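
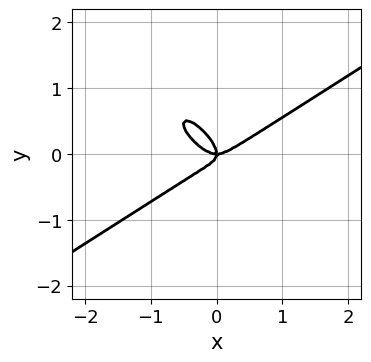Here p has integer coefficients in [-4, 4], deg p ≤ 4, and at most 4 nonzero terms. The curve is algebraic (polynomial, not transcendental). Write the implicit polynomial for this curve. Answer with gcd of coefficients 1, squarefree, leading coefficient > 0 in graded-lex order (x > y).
2*x^3 - 3*x*y^2 - 3*y^3 - x*y

Degree: the shape is more complex than any degree-2 curve, so deg p = 3.
Observable constraints: it meets the y-axis at y = 0 (among the integer gridlines); it crosses the x-axis at the gridline x = 0.
These observations pin down the coefficients.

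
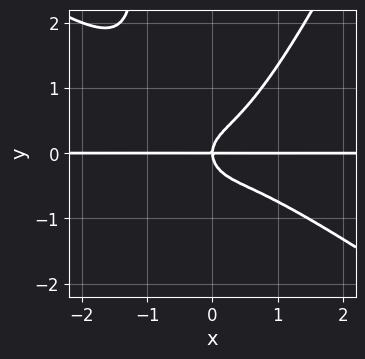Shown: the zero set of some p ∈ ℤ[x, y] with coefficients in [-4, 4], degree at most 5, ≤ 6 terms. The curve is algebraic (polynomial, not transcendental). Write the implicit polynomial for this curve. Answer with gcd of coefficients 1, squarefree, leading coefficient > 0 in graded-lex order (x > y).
1. Degree: the shape is more complex than any degree-3 curve, so deg p = 4.
2. Observable constraints: the visible x-axis segment lies entirely on the curve; one y-axis crossing is at y = 0.
3. Assembling these constraints gives the stated polynomial.

3*x^3*y + 3*x^2*y^2 - 2*x*y^3 - 3*y^3 + 2*x*y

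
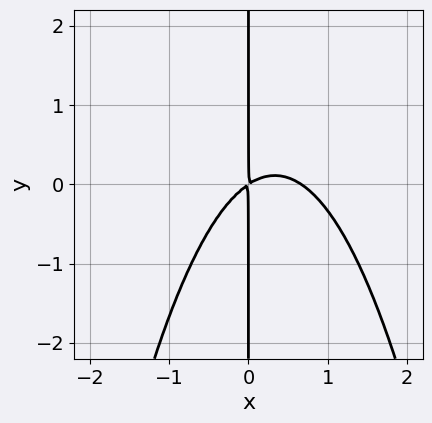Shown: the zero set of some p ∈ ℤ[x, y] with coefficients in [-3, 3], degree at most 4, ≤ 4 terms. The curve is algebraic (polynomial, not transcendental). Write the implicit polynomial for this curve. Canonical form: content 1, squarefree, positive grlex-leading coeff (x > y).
1. The degree is 3 — no degree-2 curve has this shape.
2. Observable constraints: the visible y-axis segment lies entirely on the curve.
3. Fitting integer coefficients to these (and the overall shape) gives p.

3*x^3 - 2*x^2 + 3*x*y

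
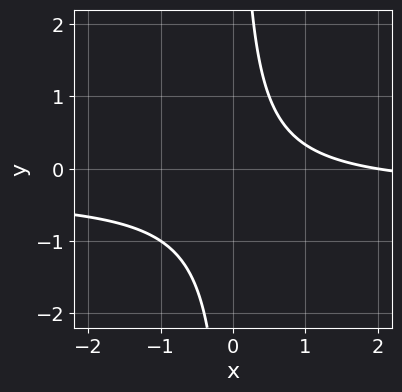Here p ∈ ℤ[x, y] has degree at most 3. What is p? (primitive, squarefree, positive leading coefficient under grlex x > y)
Degree: the shape is more complex than any degree-1 curve, so deg p = 2.
From the visible intercepts: it misses every integer gridline on the y-axis; it crosses the x-axis at the gridline x = 2.
These observations pin down the coefficients.

3*x*y + x - 2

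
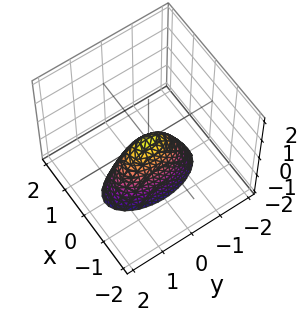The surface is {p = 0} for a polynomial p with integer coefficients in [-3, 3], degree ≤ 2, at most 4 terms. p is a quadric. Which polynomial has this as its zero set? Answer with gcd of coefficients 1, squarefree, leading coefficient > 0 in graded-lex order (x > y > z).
First, deg p = 2. A paraboloid; a quadric.
Next, symmetries: it's symmetric under x → −x, forcing even powers of x; the y ↦ −y reflection is a symmetry, so y appears only in even powers.
Next, reading off the gridlines: it meets the x-axis at x = 0 (among the integer gridlines); it crosses the y-axis at the gridline y = 0.
Finally, matching integer coefficients to the picture gives p.

3*x^2 + y^2 + z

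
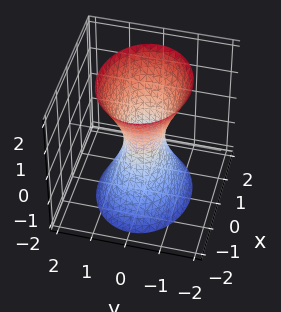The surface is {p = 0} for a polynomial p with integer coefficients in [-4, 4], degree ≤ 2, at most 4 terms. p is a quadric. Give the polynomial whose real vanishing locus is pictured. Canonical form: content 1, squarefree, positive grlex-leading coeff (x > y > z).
2*x^2 + 3*y^2 - z^2 - 1

(a) Degree: an hourglass — one-sheet hyperboloid; a quadric, so deg p = 2.
(b) Symmetries: mirror symmetry y ↦ −y ⇒ only even powers of y; mirror symmetry x ↦ −x ⇒ only even powers of x; the z ↦ −z reflection is a symmetry, so z appears only in even powers.
(c) From the axis intercepts and sections: no z-intercept at any integer in the box.
(d) Fitting integer coefficients to these (and the overall shape) gives p.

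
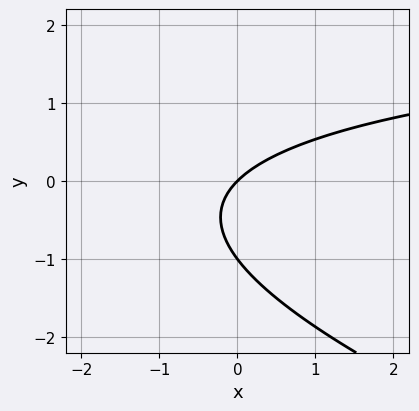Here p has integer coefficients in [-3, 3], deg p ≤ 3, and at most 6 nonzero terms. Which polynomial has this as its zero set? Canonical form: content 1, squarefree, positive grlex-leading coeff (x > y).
x*y + 3*y^2 - 3*x + 3*y

First, degree: no degree-1 curve has this shape, so deg p = 2.
Next, observable constraints: among the integer gridlines, it crosses the y-axis at y ∈ {-1, 0}; it crosses the x-axis at the gridline x = 0.
Finally, matching integer coefficients to the picture gives p.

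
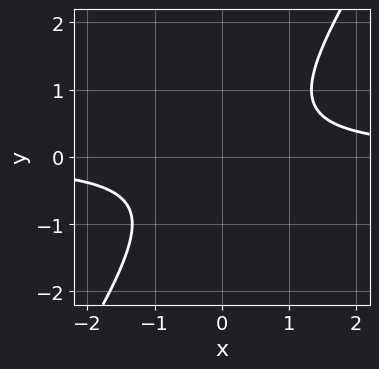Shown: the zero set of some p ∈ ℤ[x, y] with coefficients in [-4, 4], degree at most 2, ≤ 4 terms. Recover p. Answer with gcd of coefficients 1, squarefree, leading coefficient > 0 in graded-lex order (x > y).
1. deg p = 2. No degree-1 curve has this shape.
2. Checking where it meets the axes: the curve avoids every integer y-axis point in the box; no x-intercept at any integer in the box.
3. Together with the visible shape, these determine p as stated.

3*x*y - 2*y^2 - 2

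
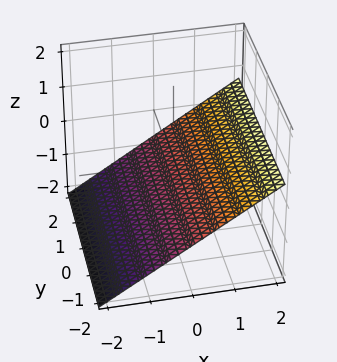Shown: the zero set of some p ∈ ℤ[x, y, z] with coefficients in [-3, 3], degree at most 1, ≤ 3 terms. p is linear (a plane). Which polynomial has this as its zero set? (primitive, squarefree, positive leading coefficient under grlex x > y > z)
1. deg p = 1.
2. From the axis intercepts and sections: it meets the x-axis at x = 1 (among the integer gridlines); no y-intercept at any integer in the box.
3. Assembling these constraints gives the stated polynomial.

2*x - 3*z - 2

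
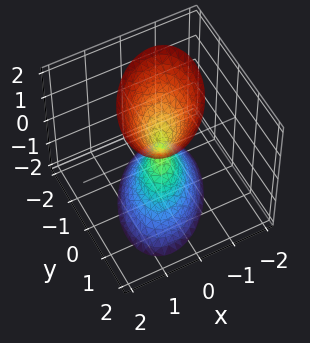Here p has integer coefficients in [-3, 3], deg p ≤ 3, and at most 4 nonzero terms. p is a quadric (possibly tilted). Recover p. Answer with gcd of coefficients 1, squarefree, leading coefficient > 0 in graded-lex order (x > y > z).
3*x^2 - 2*x*y + 2*y^2 - z^2

First, I count 2 distinct pieces. Treating them together as one polynomial.
Next, deg p = 2. A generic line meets the surface in up to 2 points.
Then, from the visible intercepts: it crosses the z-axis at the gridline z = 0; it meets the y-axis at y = 0 (among the integer gridlines); it crosses the x-axis at the gridline x = 0.
Finally, solving for integer coefficients yields p as stated.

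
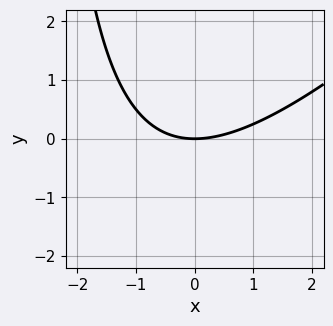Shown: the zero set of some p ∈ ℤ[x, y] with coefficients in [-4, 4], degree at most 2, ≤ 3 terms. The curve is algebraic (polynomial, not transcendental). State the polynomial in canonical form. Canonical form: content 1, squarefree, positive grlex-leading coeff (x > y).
x^2 - x*y - 3*y

1. Degree: no degree-1 curve has this shape, so deg p = 2.
2. Observable constraints: one x-axis crossing is at x = 0; one y-axis crossing is at y = 0.
3. Assembling these constraints gives the stated polynomial.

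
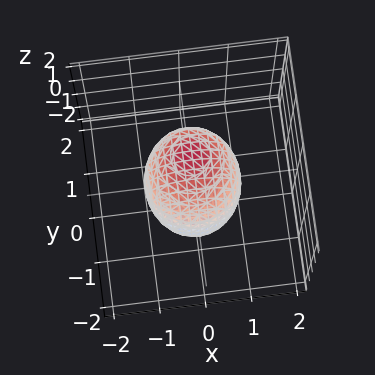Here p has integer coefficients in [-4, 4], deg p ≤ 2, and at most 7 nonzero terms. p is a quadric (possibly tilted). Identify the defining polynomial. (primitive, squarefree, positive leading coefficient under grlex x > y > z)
deg p = 2. No degree-1 surface has this shape.
Observable constraints: the y-axis gridline crossings are at y ∈ {-1, 1}; among the integer gridlines, it crosses the x-axis at x ∈ {-1, 1}; among the integer gridlines, it crosses the z-axis at z ∈ {-1, 1}.
Matching integer coefficients to the picture gives p.

3*x^2 + 3*y^2 - 2*y*z + 3*z^2 - 3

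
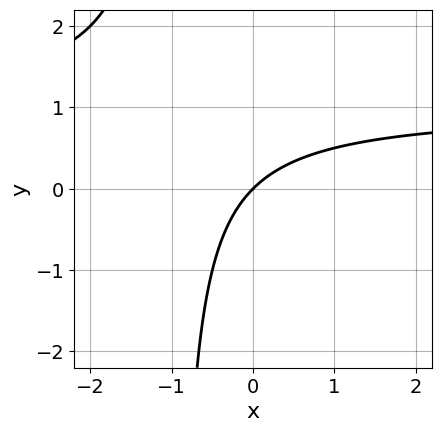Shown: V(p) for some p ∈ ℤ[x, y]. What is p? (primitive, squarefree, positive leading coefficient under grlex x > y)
x*y - x + y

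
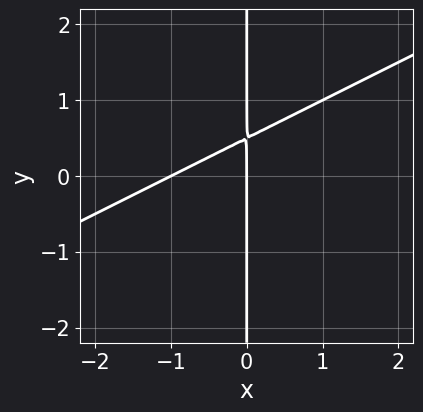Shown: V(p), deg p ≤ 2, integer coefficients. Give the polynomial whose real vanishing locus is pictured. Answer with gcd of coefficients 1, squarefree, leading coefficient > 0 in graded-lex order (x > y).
1. Degree: no degree-1 curve has this shape, so deg p = 2.
2. From the visible intercepts: the visible y-axis segment lies entirely on the curve; among the integer gridlines, it crosses the x-axis at x ∈ {-1, 0}.
3. Putting this together gives p.

x^2 - 2*x*y + x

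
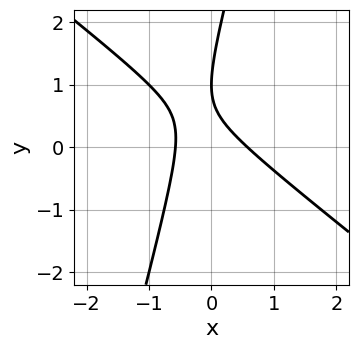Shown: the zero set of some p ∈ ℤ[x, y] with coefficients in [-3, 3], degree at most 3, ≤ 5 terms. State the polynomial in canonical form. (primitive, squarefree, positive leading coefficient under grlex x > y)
3*x^2 + 3*x*y - y^2 + 2*y - 1

The degree is 2 — the shape is more complex than any degree-1 curve.
From the visible intercepts: it crosses the y-axis at the gridline y = 1.
Fitting integer coefficients to these (and the overall shape) gives p.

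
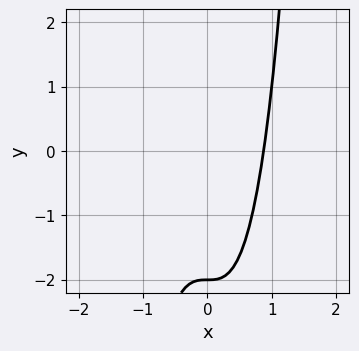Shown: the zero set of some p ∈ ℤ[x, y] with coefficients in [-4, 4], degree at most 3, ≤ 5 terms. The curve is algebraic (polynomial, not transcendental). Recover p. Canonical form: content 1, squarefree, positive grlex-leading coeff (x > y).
3*x^3 - y - 2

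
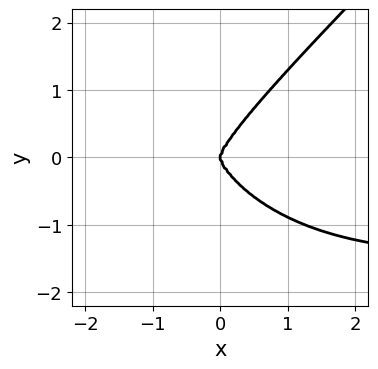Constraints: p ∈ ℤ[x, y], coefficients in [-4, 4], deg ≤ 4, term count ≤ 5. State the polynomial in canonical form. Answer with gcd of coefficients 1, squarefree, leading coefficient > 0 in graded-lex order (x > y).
1. Degree: the shape is more complex than any degree-3 curve, so deg p = 4.
2. Checking where it meets the axes: it crosses the x-axis at the gridline x = 0; one y-axis crossing is at y = 0.
3. The integer polynomial consistent with all of this is the stated p.

2*x^3*y - 2*y^4 + 3*x^3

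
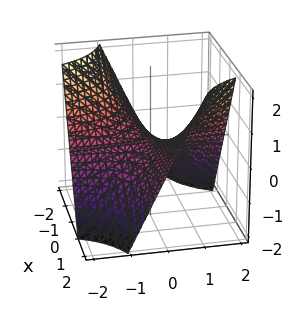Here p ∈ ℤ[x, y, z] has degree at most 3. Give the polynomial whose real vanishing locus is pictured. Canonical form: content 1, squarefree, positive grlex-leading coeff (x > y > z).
First, the degree is 2 — a saddle surface; a quadric.
Then, from the axis intercepts and sections: the visible x-axis segment lies entirely on the surface; it meets the z-axis at z = 0 (among the integer gridlines); the visible y-axis segment lies entirely on the surface.
Finally, solving for integer coefficients yields p as stated.

x*y - z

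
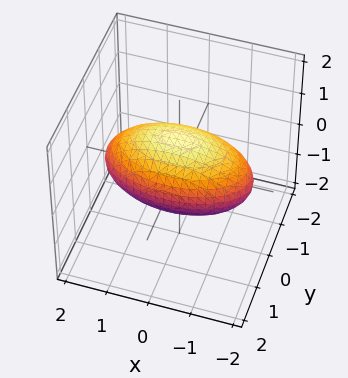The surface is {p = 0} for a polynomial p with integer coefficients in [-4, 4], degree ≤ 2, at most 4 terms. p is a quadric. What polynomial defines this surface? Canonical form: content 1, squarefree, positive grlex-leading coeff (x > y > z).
x^2 + 3*y^2 + 3*z^2 - 3

First, degree: a closed, bounded, convex surface; a quadric, so deg p = 2.
Then, symmetries: the z ↦ −z reflection is a symmetry, so z appears only in even powers; mirror symmetry y ↦ −y ⇒ only even powers of y; the x ↦ −x reflection is a symmetry, so x appears only in even powers.
Next, reading off the gridlines: among the integer gridlines, it crosses the y-axis at y ∈ {-1, 1}; the z-axis gridline crossings are at z ∈ {-1, 1}.
Finally, putting this together gives p.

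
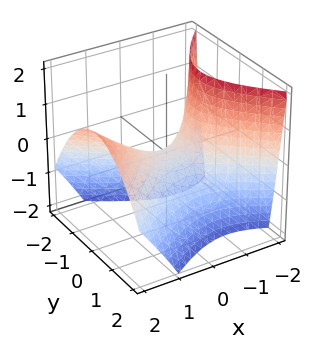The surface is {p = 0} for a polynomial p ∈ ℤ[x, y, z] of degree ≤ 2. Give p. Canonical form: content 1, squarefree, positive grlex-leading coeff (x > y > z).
2*x^2 - 2*x*z - 3*y^2 - 3*z

First, degree: a generic line meets the surface in up to 2 points, so deg p = 2.
Next, against the integer gridlines: it crosses the x-axis at the gridline x = 0; it crosses the z-axis at the gridline z = 0; it crosses the y-axis at the gridline y = 0.
Finally, solving for integer coefficients yields p as stated.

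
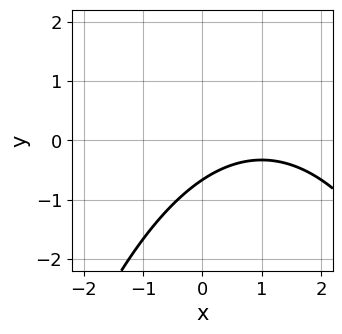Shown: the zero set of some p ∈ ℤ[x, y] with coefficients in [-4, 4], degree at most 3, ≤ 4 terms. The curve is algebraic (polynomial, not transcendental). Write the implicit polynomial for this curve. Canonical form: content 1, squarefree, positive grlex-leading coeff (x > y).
x^2 - 2*x + 3*y + 2

First, the degree is 2 — the shape is more complex than any degree-1 curve.
Then, observable constraints: no x-intercept at any integer in the box.
Finally, together with the visible shape, these determine p as stated.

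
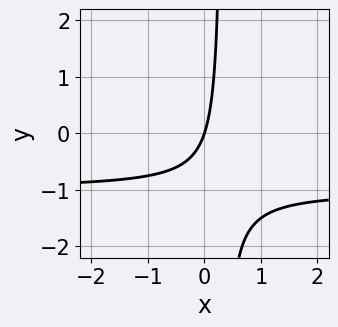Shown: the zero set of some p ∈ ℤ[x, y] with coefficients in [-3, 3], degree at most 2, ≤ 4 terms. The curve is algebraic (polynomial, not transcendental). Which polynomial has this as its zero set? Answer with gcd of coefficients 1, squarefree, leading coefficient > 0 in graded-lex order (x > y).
First, degree: no degree-1 curve has this shape, so deg p = 2.
Then, from the visible intercepts: it crosses the y-axis at the gridline y = 0; one x-axis crossing is at x = 0.
Finally, putting this together gives p.

3*x*y + 3*x - y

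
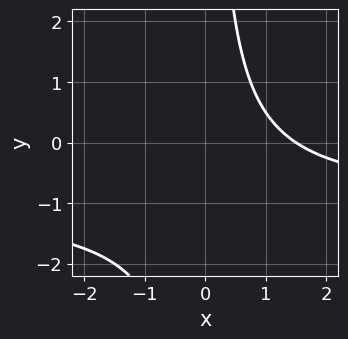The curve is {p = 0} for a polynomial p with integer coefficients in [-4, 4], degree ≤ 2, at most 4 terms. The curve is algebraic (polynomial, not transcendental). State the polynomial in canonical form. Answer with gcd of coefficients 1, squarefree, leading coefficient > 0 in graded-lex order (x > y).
1. The degree is 2 — no degree-1 curve has this shape.
2. Against the integer gridlines: the curve avoids every integer y-axis point in the box.
3. Matching integer coefficients to the picture gives p.

2*x*y + 2*x - 3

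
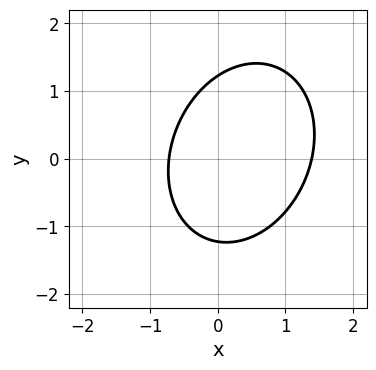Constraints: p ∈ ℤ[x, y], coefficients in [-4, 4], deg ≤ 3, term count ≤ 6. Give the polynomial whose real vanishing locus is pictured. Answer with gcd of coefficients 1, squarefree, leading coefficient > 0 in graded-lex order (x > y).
3*x^2 - x*y + 2*y^2 - 2*x - 3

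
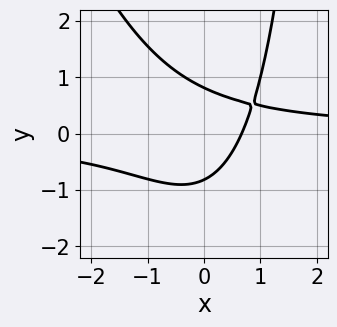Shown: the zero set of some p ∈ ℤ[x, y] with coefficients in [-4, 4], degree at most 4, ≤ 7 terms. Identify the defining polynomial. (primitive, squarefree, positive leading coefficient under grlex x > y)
3*x^2*y + x*y^2 - 3*y^2 - 3*x + 2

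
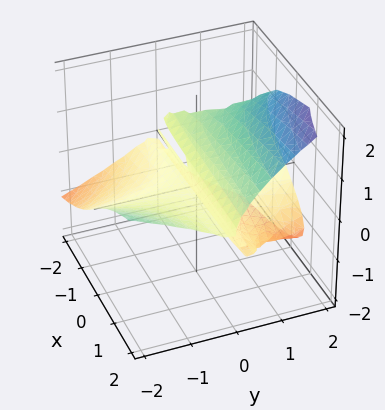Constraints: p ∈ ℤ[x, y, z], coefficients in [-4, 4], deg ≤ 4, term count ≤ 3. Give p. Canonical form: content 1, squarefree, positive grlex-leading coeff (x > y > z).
x*y^2 - 2*z^3 + 3*y*z

Degree: no degree-2 surface has this shape, so deg p = 3.
Against the integer gridlines: the visible y-axis segment lies entirely on the surface; it meets the z-axis at z = 0 (among the integer gridlines).
Putting this together gives p.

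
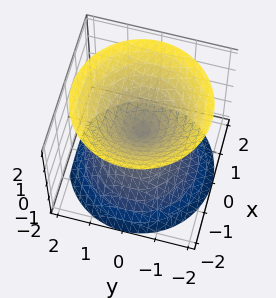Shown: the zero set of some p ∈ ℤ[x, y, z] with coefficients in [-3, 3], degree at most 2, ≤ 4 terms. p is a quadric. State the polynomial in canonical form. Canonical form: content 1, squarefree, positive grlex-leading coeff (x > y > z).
First, I count 2 distinct pieces. Treating them together as one polynomial.
Then, the degree is 2 — two nappes meeting at a single point; a quadric.
Then, symmetries: rotational symmetry about the z-axis ⇒ p depends on x, y only through x² + y²; mirror symmetry z ↦ −z ⇒ only even powers of z.
Next, checking where it meets the axes: one y-axis crossing is at y = 0; a circular section at z = 1 has radius exactly 1.
Finally, putting this together gives p.

x^2 + y^2 - z^2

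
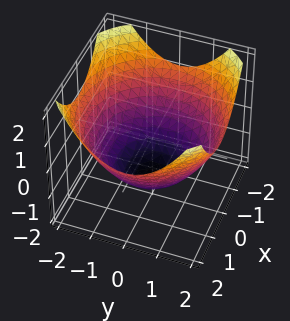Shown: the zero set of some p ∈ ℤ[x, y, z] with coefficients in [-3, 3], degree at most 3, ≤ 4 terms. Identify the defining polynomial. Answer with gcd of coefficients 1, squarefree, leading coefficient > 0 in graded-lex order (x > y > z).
x^2 + y^2 - 2*z - 3

(a) Degree: no degree-1 surface has this shape, so deg p = 2.
(b) Symmetry: the z-axis is an axis of rotation, so x and y enter only as x² + y².
(c) Checking where it meets the axes: a circular section at z = -1 has radius exactly 1.
(d) The integer polynomial consistent with all of this is the stated p.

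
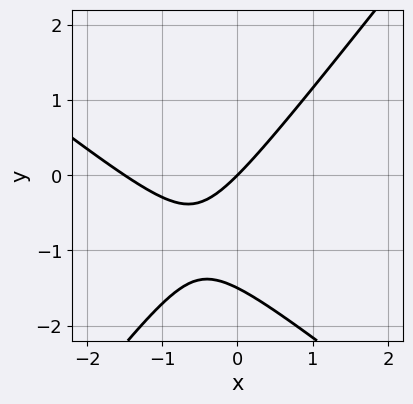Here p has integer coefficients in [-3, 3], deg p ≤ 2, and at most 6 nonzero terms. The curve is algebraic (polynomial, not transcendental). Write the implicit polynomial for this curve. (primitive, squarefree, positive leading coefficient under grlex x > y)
2*x^2 + x*y - 2*y^2 + 3*x - 3*y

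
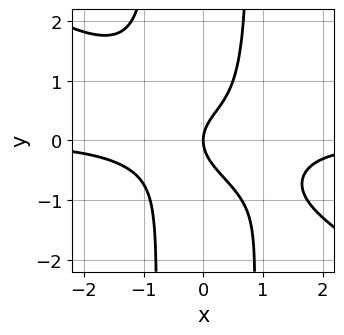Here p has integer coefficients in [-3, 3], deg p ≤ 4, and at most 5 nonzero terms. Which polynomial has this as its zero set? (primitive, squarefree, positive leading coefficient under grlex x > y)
First, deg p = 4. A generic line meets the curve in up to 4 points.
Then, observable constraints: it crosses the x-axis at the gridline x = 0; one y-axis crossing is at y = 0.
Finally, assembling these constraints gives the stated polynomial.

2*x^3*y + 3*x^2*y^2 - 2*y^2 + 2*x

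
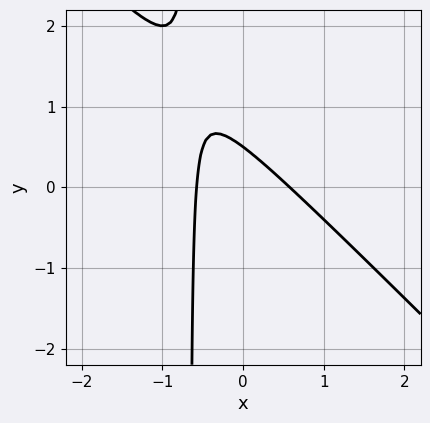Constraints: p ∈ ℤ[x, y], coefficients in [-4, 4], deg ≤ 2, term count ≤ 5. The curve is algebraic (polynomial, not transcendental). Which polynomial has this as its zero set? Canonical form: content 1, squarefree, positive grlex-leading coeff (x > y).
3*x^2 + 3*x*y + 2*y - 1

First, degree: no degree-1 curve has this shape, so deg p = 2.
Finally, putting this together gives p.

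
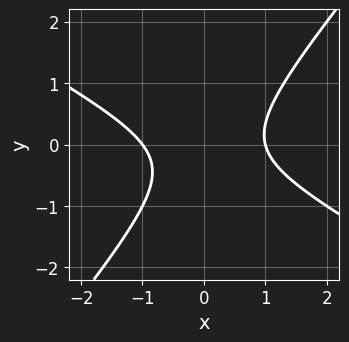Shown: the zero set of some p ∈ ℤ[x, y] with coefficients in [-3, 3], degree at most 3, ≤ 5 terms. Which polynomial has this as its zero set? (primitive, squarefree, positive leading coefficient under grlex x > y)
(a) deg p = 2. No degree-1 curve has this shape.
(b) Reading off the gridlines: no y-intercept at any integer in the box; the x-axis gridline crossings are at x ∈ {-1, 1}.
(c) Solving for integer coefficients yields p as stated.

2*x^2 + 2*x*y - 3*y^2 - y - 2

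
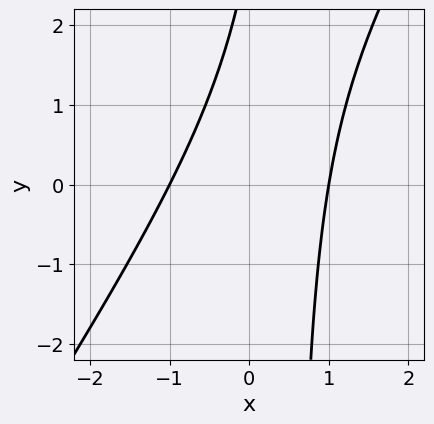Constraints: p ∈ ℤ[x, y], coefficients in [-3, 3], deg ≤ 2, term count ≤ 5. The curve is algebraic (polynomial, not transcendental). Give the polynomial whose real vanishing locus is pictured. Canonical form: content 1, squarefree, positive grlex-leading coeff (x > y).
3*x^2 - 2*x*y + y - 3

First, degree: the shape is more complex than any degree-1 curve, so deg p = 2.
Then, checking where it meets the axes: no y-intercept at any integer in the box; the x-axis gridline crossings are at x ∈ {-1, 1}.
Finally, assembling these constraints gives the stated polynomial.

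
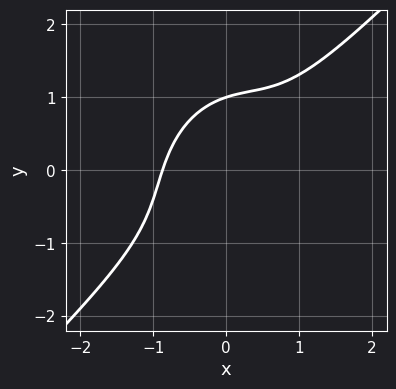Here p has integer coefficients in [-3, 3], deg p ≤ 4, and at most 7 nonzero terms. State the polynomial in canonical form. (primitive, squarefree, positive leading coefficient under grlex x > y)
deg p = 3. A generic line meets the curve in up to 3 points.
From the axis intercepts and sections: one y-axis crossing is at y = 1.
Solving for integer coefficients yields p as stated.

3*x^3 - 3*x^2*y + 2*x*y^2 - 2*y^3 + 2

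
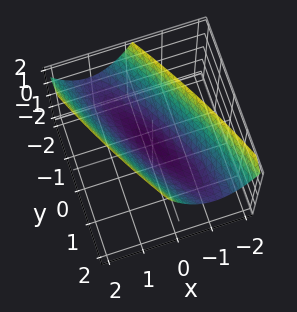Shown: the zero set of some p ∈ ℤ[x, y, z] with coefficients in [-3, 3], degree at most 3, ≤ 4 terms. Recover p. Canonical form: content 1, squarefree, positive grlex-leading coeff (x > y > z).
First, degree: the shape is more complex than any degree-1 surface, so deg p = 2.
Next, from the axis intercepts and sections: it crosses the z-axis at the gridline z = 0; one x-axis crossing is at x = 0; it crosses the y-axis at the gridline y = 0.
Finally, these observations pin down the coefficients.

3*x^2 + 3*x*y + y^2 - 3*z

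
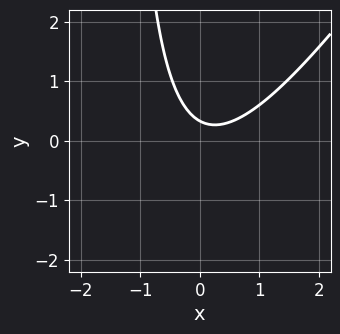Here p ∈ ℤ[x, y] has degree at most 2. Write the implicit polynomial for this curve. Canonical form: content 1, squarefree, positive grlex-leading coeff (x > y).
First, deg p = 2. No degree-1 curve has this shape.
Then, checking where it meets the axes: no x-intercept at any integer in the box.
Finally, the integer polynomial consistent with all of this is the stated p.

3*x^2 - 2*x*y - x - 3*y + 1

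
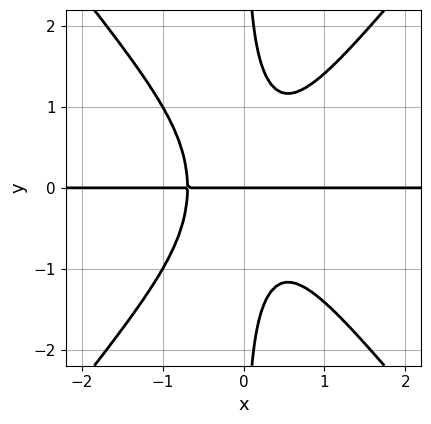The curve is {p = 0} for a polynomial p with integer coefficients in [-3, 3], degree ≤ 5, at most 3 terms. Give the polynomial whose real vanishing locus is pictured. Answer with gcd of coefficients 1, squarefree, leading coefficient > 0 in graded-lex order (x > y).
(a) Degree: no degree-3 curve has this shape, so deg p = 4.
(b) Checking where it meets the axes: every point of the x-axis in the box is on the curve; it meets the y-axis at y = 0 (among the integer gridlines).
(c) Together with the visible shape, these determine p as stated.

3*x^3*y - 2*x*y^3 + y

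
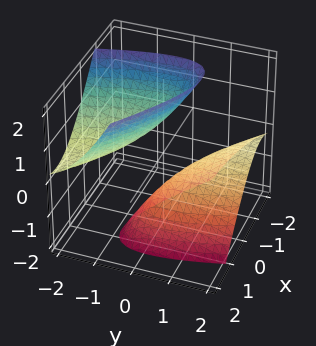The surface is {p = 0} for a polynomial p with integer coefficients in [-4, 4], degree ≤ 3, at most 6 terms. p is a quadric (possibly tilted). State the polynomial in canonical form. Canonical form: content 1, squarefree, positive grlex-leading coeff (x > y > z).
First, there are 2 components. They look like related sheets of one shape, so recover p as a whole.
Then, degree: no degree-1 surface has this shape, so deg p = 2.
Then, from the visible intercepts: no x-intercept at any integer in the box; it misses every integer gridline on the y-axis; among the integer gridlines, it crosses the z-axis at z ∈ {-1, 1}.
Finally, these observations pin down the coefficients.

2*x^2 + 3*x*y + y^2 + 2*y*z - z^2 + 1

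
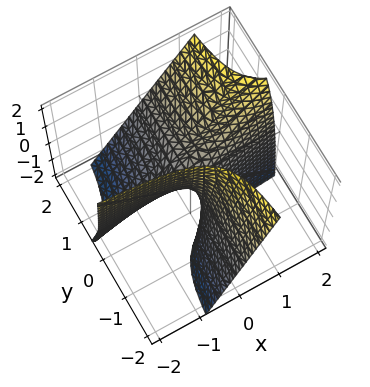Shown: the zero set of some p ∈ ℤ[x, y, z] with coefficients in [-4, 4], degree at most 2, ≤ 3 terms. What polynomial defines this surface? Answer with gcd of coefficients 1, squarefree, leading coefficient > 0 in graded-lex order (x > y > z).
4*x*y - 2*y*z - z

1. deg p = 2.
2. From the axis intercepts and sections: every point of the y-axis in the box is on the surface; every point of the x-axis in the box is on the surface; one z-axis crossing is at z = 0.
3. These observations pin down the coefficients.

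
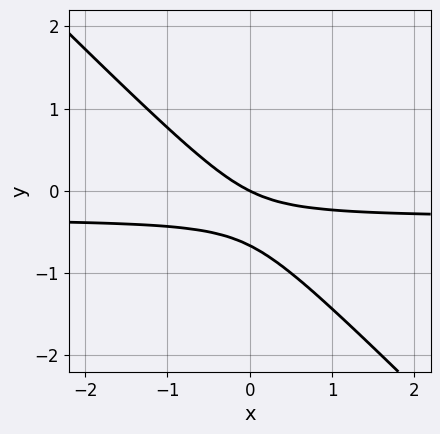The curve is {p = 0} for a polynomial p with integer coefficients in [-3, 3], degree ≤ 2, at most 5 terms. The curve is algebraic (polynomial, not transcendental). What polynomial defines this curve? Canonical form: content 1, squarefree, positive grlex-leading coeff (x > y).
1. Degree: a generic line meets the curve in up to 2 points, so deg p = 2.
2. Checking where it meets the axes: one y-axis crossing is at y = 0; it crosses the x-axis at the gridline x = 0.
3. These observations pin down the coefficients.

3*x*y + 3*y^2 + x + 2*y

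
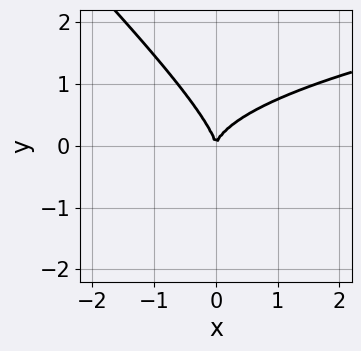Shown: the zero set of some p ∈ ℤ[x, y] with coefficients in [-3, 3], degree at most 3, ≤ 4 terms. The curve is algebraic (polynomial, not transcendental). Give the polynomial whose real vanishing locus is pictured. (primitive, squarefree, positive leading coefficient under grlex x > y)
(a) Degree: no degree-2 curve has this shape, so deg p = 3.
(b) Checking where it meets the axes: it crosses the y-axis at the gridline y = 0; it crosses the x-axis at the gridline x = 0.
(c) Together with the visible shape, these determine p as stated.

x*y^2 + y^3 - x^2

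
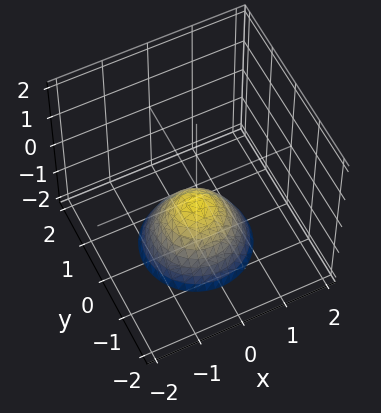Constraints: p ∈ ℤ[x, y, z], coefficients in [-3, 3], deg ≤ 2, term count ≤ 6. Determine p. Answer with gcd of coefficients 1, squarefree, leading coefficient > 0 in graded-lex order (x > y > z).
deg p = 2.
Symmetries: every cross-section ⟂ z is a circle, so x, y appear only via x² + y².
Against the integer gridlines: it misses every integer gridline on the y-axis; a circular section at z = -1 has radius between 0 and 1; the surface avoids every integer x-axis point in the box.
These observations pin down the coefficients.

3*x^2 + 3*y^2 + 3*z + 2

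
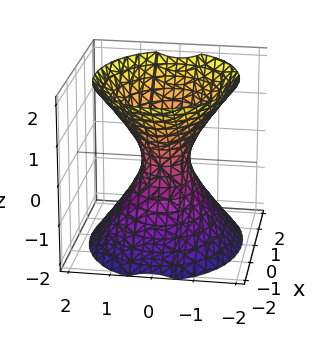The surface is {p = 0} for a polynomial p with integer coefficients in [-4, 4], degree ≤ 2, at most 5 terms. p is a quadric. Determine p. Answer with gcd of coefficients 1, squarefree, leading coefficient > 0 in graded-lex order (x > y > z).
2*x^2 + 3*y^2 - 2*z^2 - 1

(a) Degree: an hourglass — one-sheet hyperboloid; a quadric, so deg p = 2.
(b) Symmetries: mirror symmetry x ↦ −x ⇒ only even powers of x; it's symmetric under z → −z, forcing even powers of z; the y ↦ −y reflection is a symmetry, so y appears only in even powers.
(c) Checking where it meets the axes: no z-intercept at any integer in the box.
(d) Assembling these constraints gives the stated polynomial.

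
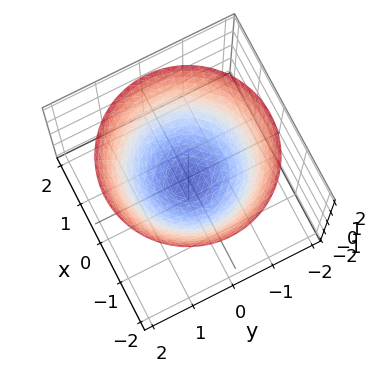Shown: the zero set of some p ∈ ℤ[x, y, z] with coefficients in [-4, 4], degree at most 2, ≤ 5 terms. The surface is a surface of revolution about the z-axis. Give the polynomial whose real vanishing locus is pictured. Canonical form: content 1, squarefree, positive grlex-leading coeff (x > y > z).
deg p = 2. The shape is more complex than any degree-1 surface.
By symmetry, the surface is invariant under rotation about z: p = q(x² + y², z).
Checking where it meets the axes: a circular section at z = 0 has radius between 0 and 1.
The integer polynomial consistent with all of this is the stated p.

2*x^2 + 2*y^2 - 3*z - 1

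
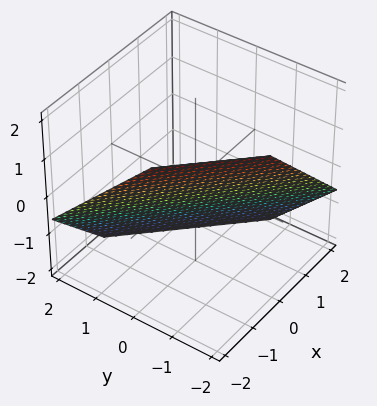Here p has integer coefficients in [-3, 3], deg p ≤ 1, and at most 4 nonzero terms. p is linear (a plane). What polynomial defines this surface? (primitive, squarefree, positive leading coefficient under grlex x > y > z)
3*x + 3*y + 3*z + 2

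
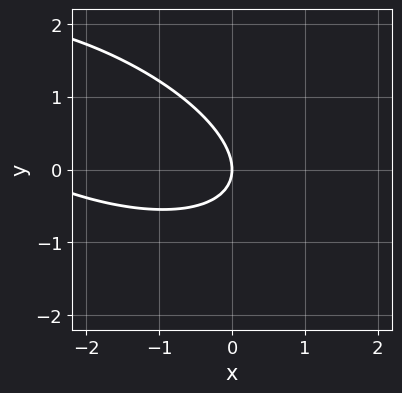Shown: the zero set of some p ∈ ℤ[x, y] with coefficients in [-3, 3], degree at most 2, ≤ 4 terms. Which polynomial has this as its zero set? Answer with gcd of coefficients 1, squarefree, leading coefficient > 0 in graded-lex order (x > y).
1. Degree: the shape is more complex than any degree-1 curve, so deg p = 2.
2. From the axis intercepts and sections: one x-axis crossing is at x = 0; it crosses the y-axis at the gridline y = 0.
3. Matching integer coefficients to the picture gives p.

x^2 + 2*x*y + 3*y^2 + 3*x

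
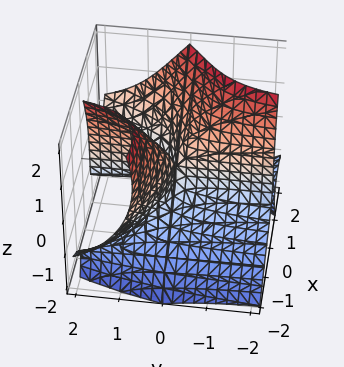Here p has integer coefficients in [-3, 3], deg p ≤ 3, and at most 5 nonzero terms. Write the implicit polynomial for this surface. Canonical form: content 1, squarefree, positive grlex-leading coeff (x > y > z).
(a) The picture has 2 separate pieces.
(b) Degree: no degree-2 surface has this shape, so deg p = 3.
(c) From the visible intercepts: it meets the z-axis at z = 0 (among the integer gridlines); it meets the x-axis at x = 0 (among the integer gridlines).
(d) The integer polynomial consistent with all of this is the stated p.

x^3 + x^2*y - 3*x*y*z - z^3 - 3*x*y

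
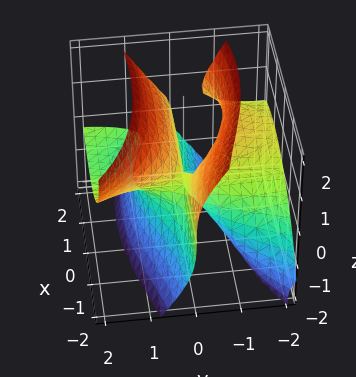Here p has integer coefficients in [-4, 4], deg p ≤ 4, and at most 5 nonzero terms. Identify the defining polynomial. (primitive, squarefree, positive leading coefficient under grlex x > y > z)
1. The degree is 3 — a generic line meets the surface in up to 3 points.
2. Checking where it meets the axes: it crosses the z-axis at the gridline z = 0; it meets the y-axis at y = 0 (among the integer gridlines); every point of the x-axis in the box is on the surface.
3. Together with the visible shape, these determine p as stated.

x^2*y - 3*y^2*z + z^3 - 2*x*y - y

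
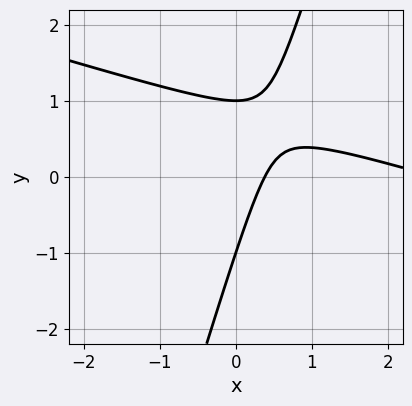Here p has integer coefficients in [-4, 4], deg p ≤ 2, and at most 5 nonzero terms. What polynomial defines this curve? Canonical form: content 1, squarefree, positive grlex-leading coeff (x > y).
x^2 + 3*x*y - y^2 - 3*x + 1

(a) The degree is 2 — the shape is more complex than any degree-1 curve.
(b) From the visible intercepts: among the integer gridlines, it crosses the y-axis at y ∈ {-1, 1}.
(c) Putting this together gives p.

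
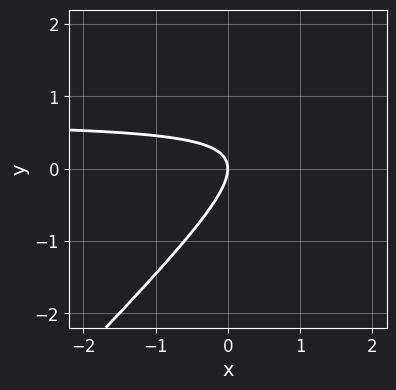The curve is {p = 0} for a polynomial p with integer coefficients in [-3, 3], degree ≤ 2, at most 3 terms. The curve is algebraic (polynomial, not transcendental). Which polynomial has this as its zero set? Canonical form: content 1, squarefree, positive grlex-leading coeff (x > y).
The degree is 2 — a generic line meets the curve in up to 2 points.
Checking where it meets the axes: it crosses the y-axis at the gridline y = 0; it crosses the x-axis at the gridline x = 0.
Putting this together gives p.

3*x*y - 3*y^2 - 2*x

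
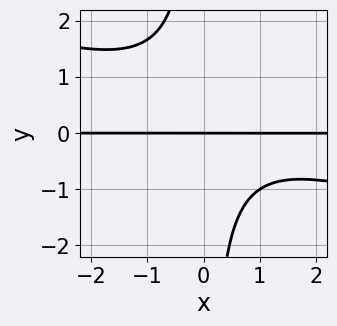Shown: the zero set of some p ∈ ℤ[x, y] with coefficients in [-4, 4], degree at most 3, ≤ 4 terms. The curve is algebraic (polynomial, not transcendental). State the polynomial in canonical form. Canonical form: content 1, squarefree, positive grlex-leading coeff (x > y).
x^2*y + 3*x*y^2 - x*y + 3*y

1. The degree is 3 — no degree-2 curve has this shape.
2. Observable constraints: every point of the x-axis in the box is on the curve; it meets the y-axis at y = 0 (among the integer gridlines).
3. The integer polynomial consistent with all of this is the stated p.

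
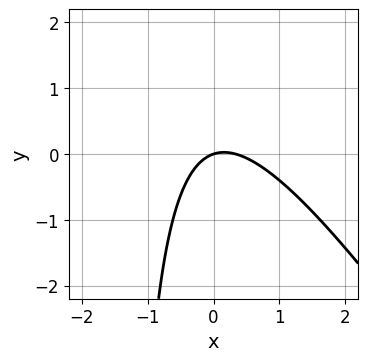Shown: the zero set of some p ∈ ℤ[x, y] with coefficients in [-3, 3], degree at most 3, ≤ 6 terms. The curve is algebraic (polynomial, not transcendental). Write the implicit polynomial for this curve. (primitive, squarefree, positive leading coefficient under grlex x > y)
3*x^2 + 2*x*y - x + 3*y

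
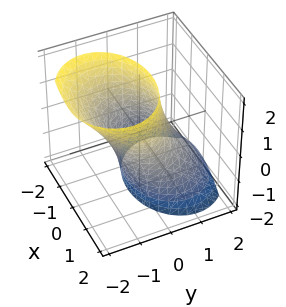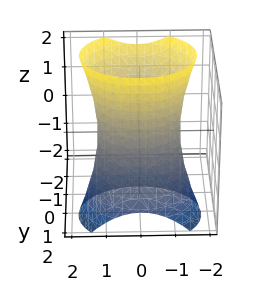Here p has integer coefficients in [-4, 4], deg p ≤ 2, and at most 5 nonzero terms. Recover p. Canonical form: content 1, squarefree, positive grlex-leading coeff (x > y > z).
Degree: the shape is more complex than any degree-1 surface, so deg p = 2.
From the visible intercepts: no z-intercept at any integer in the box; the y-axis gridline crossings are at y ∈ {-1, 1}.
The integer polynomial consistent with all of this is the stated p.

2*x^2 + 3*y^2 + 3*y*z - 3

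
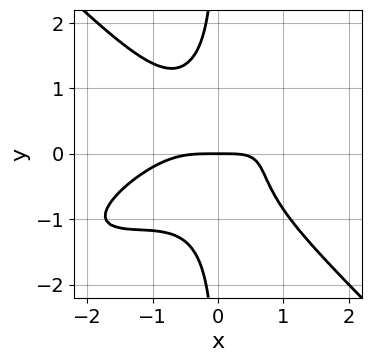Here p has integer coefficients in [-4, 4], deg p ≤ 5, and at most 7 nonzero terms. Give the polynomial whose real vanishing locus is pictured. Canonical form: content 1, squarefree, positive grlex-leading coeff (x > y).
1. deg p = 4. No degree-3 curve has this shape.
2. Observable constraints: it crosses the x-axis at the gridline x = 0; it meets the y-axis at y = 0 (among the integer gridlines).
3. Fitting integer coefficients to these (and the overall shape) gives p.

x^4 - 2*x^3*y + 3*x*y^3 - x*y + 2*y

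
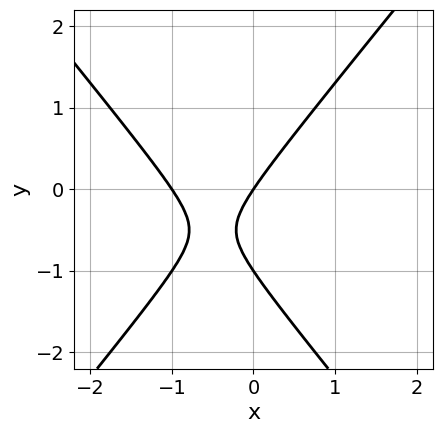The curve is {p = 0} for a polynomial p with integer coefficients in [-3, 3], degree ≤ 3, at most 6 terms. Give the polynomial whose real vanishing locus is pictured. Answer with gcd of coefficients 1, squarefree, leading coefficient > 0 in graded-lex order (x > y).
First, deg p = 2. No degree-1 curve has this shape.
Next, against the integer gridlines: among the integer gridlines, it crosses the x-axis at x ∈ {-1, 0}; the y-axis gridline crossings are at y ∈ {-1, 0}.
Finally, matching integer coefficients to the picture gives p.

3*x^2 - 2*y^2 + 3*x - 2*y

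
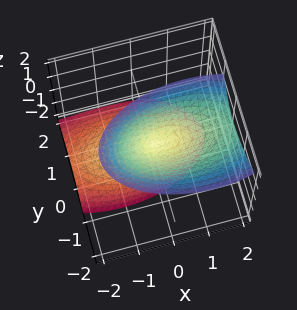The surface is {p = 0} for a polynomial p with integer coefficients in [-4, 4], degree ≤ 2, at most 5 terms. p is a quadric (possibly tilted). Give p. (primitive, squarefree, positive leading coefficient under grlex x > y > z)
I count 2 distinct pieces. Treating them together as one polynomial.
deg p = 2. The shape is more complex than any degree-1 surface.
From the axis intercepts and sections: it meets the x-axis at x = 0 (among the integer gridlines); it meets the z-axis at z = 0 (among the integer gridlines).
Fitting integer coefficients to these (and the overall shape) gives p.

x^2 - x*z + 3*y^2 + 2*y*z - z^2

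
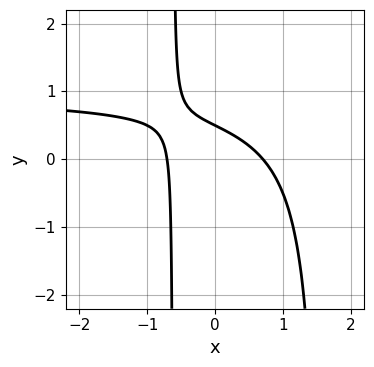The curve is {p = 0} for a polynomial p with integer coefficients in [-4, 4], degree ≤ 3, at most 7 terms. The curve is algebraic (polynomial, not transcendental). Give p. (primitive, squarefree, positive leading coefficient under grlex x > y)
Degree: no degree-2 curve has this shape, so deg p = 3.
Solving for integer coefficients yields p as stated.

2*x^2*y - 2*x^2 - 2*x*y - 2*y + 1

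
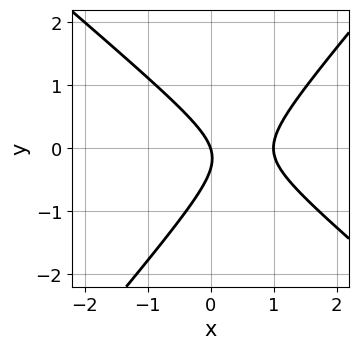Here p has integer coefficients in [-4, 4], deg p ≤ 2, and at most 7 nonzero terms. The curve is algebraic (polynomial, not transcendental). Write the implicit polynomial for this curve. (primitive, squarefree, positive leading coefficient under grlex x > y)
First, the degree is 2 — a generic line meets the curve in up to 2 points.
Next, from the axis intercepts and sections: one y-axis crossing is at y = 0; the x-axis gridline crossings are at x ∈ {0, 1}.
Finally, matching integer coefficients to the picture gives p.

3*x^2 + x*y - 3*y^2 - 3*x - y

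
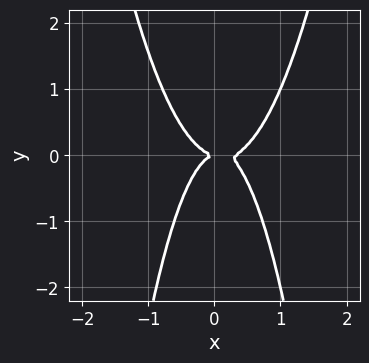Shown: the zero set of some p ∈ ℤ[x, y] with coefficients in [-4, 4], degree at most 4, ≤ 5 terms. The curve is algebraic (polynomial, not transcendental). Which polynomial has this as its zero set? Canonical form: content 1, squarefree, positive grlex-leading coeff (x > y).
3*x^4 - x^3 - x^2*y - y^2

First, the degree is 4 — the shape is more complex than any degree-3 curve.
Then, from the visible intercepts: it crosses the x-axis at the gridline x = 0; it crosses the y-axis at the gridline y = 0.
Finally, solving for integer coefficients yields p as stated.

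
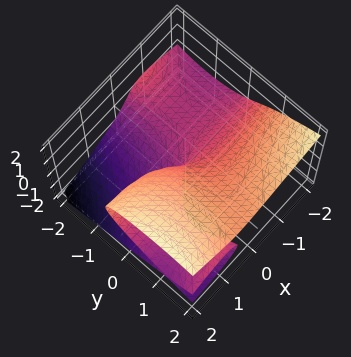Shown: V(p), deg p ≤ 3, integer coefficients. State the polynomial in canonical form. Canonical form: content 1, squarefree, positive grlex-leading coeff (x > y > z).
x^2*y - x*y^2 - 3*z^3 + 3*x*z + y

First, degree: a generic line meets the surface in up to 3 points, so deg p = 3.
Then, checking where it meets the axes: it meets the z-axis at z = 0 (among the integer gridlines); one y-axis crossing is at y = 0; the visible x-axis segment lies entirely on the surface.
Finally, together with the visible shape, these determine p as stated.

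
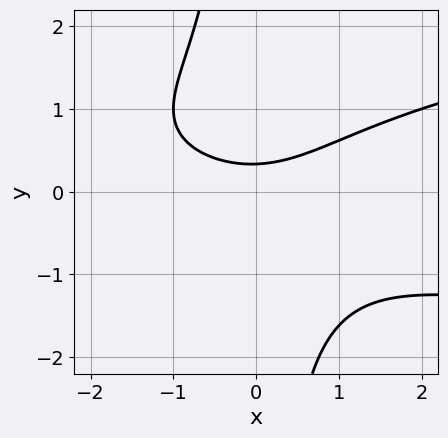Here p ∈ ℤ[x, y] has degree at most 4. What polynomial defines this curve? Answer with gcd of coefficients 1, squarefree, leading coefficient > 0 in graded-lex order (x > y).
2*x*y^2 - x^2 - x*y + 3*y - 1

(a) The degree is 3 — no degree-2 curve has this shape.
(b) Observable constraints: it misses every integer gridline on the x-axis.
(c) These observations pin down the coefficients.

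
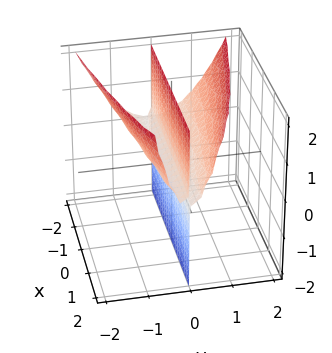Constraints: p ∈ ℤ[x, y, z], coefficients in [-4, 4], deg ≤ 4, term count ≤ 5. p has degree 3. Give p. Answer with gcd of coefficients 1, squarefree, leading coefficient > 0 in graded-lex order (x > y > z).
x*y*z + 3*y^3 - 3*y*z

First, there are 2 components. Treating them together as one polynomial.
Next, degree: no degree-2 surface has this shape, so deg p = 3.
Then, from the visible intercepts: the visible z-axis segment lies entirely on the surface; one y-axis crossing is at y = 0; the visible x-axis segment lies entirely on the surface.
Finally, together with the visible shape, these determine p as stated.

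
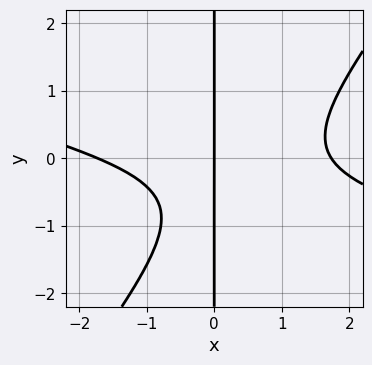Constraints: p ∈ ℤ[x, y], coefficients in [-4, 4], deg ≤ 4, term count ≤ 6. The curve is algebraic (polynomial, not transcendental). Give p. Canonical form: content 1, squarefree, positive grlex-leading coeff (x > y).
x^3 + 3*x^2*y - 3*x*y^2 - 3*x*y - 3*x

deg p = 3.
From the axis intercepts and sections: it meets the x-axis at x = 0 (among the integer gridlines); every point of the y-axis in the box is on the curve.
Together with the visible shape, these determine p as stated.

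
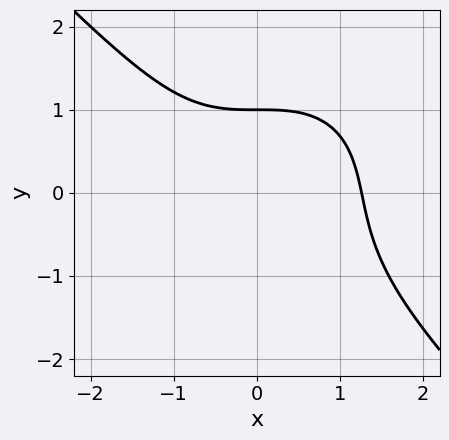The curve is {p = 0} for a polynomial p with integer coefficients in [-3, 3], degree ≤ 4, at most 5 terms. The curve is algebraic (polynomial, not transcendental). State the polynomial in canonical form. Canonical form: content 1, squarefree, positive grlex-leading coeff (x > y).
x^3 + y^3 + y - 2

1. The degree is 3 — no degree-2 curve has this shape.
2. From the axis intercepts and sections: it crosses the y-axis at the gridline y = 1.
3. Together with the visible shape, these determine p as stated.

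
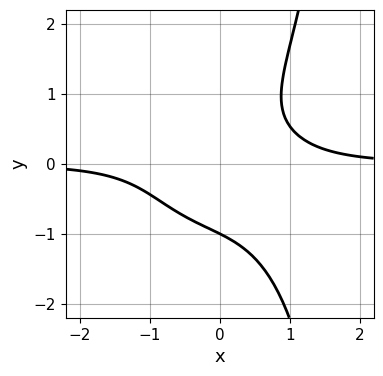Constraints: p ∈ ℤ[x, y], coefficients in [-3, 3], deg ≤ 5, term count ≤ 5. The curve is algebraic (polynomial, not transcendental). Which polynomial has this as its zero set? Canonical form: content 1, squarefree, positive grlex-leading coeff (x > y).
2*x^3*y + x*y^3 - 2*y^3 + 2*x*y - 2

First, deg p = 4. The shape is more complex than any degree-3 curve.
Then, against the integer gridlines: it misses every integer gridline on the x-axis; one y-axis crossing is at y = -1.
Finally, fitting integer coefficients to these (and the overall shape) gives p.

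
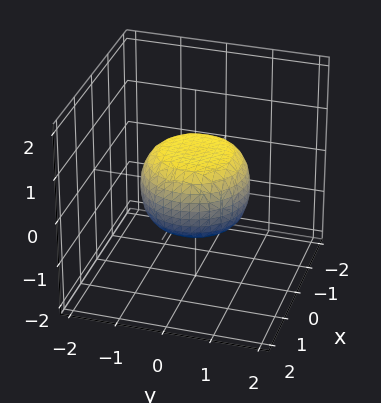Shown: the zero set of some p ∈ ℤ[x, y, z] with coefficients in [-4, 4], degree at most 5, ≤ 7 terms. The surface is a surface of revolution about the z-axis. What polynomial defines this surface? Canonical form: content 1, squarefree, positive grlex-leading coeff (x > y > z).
2*x^4 + 4*x^2*y^2 + 2*y^4 - x^2 - y^2 + 3*z^2 - 2

First, deg p = 4.
Then, symmetry: the surface is invariant under rotation about z: p = q(x² + y², z).
Next, reading off the gridlines: a circular section at z = 0 has radius between 1 and 2.
Finally, assembling these constraints gives the stated polynomial.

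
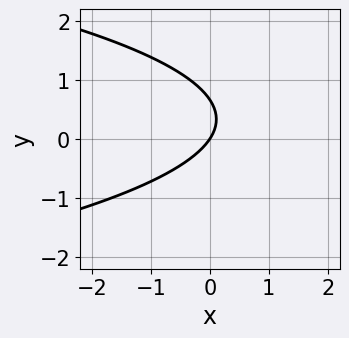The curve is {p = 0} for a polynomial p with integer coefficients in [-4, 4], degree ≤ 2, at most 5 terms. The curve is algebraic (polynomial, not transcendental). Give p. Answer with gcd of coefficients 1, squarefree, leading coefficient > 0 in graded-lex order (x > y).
3*y^2 + 3*x - 2*y

deg p = 2.
Reading off the gridlines: it meets the x-axis at x = 0 (among the integer gridlines); it meets the y-axis at y = 0 (among the integer gridlines).
The integer polynomial consistent with all of this is the stated p.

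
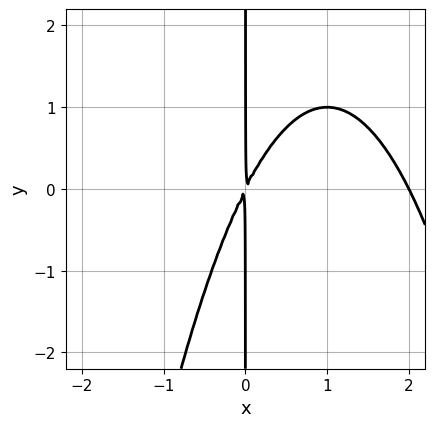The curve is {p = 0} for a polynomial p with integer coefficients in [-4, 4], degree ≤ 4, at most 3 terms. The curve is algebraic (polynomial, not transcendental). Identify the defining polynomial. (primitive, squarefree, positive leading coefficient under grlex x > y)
First, degree: the shape is more complex than any degree-2 curve, so deg p = 3.
Next, checking where it meets the axes: the visible y-axis segment lies entirely on the curve; it meets the x-axis at x = 2 (among the integer gridlines).
Finally, the integer polynomial consistent with all of this is the stated p.

x^3 - 2*x^2 + x*y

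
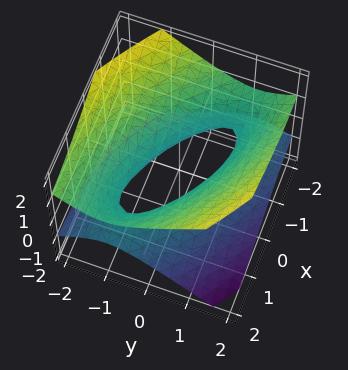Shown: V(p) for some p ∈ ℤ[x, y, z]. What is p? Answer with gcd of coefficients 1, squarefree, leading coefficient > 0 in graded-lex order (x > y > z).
Degree: a generic line meets the surface in up to 2 points, so deg p = 2.
Observable constraints: the x-axis gridline crossings are at x ∈ {-1, 1}; it misses every integer gridline on the z-axis.
Fitting integer coefficients to these (and the overall shape) gives p.

x^2 + 2*x*y + 2*y^2 - 3*z^2 - 1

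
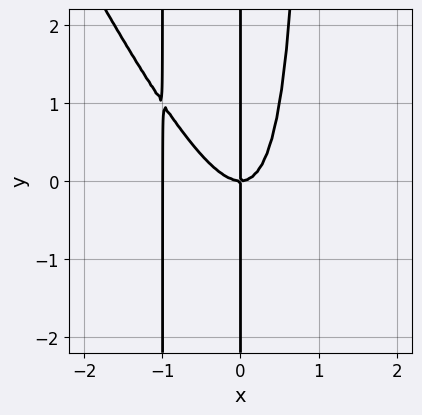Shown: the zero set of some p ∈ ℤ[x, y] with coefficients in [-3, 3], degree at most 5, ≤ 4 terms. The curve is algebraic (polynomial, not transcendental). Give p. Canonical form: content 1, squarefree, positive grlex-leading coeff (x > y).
2*x^4 + x^3*y + 2*x^3 - x*y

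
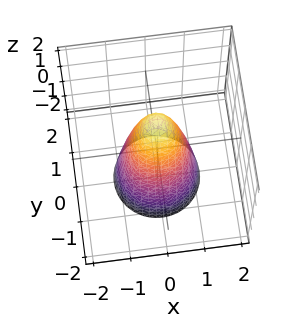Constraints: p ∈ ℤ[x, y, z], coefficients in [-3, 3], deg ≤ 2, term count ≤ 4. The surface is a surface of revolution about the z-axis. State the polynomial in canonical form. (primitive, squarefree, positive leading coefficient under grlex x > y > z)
First, degree: a generic line meets the surface in up to 2 points, so deg p = 2.
Then, symmetries: the surface is invariant under rotation about z: p = q(x² + y², z).
Next, against the integer gridlines: it meets the z-axis at z = 2 (among the integer gridlines); a circular section at z = -2 has radius between 1 and 2.
Finally, assembling these constraints gives the stated polynomial.

3*x^2 + 3*y^2 + z - 2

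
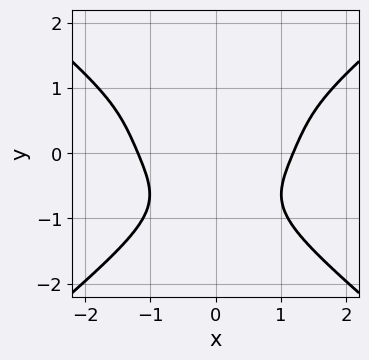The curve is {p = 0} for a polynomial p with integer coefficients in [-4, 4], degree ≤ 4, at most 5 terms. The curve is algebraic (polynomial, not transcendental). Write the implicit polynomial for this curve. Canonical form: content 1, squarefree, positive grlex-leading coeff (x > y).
First, deg p = 4.
Next, symmetries: mirror symmetry x ↦ −x ⇒ only even powers of x.
Next, reading off the gridlines: it misses every integer gridline on the y-axis.
Finally, matching integer coefficients to the picture gives p.

x^4 - 2*y^4 - 2*x^2*y - 2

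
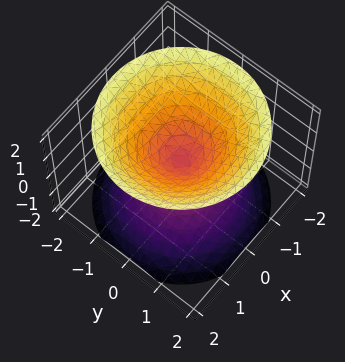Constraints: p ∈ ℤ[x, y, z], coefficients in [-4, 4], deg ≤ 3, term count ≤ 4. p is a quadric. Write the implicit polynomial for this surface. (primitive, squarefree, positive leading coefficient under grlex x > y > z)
x^2 + y^2 - z^2

First, the picture has 2 separate pieces. They look like related sheets of one shape, so recover p as a whole.
Next, degree: a double cone through the origin; a quadric, so deg p = 2.
Then, symmetry: every cross-section ⟂ z is a circle, so x, y appear only via x² + y²; the z ↦ −z reflection is a symmetry, so z appears only in even powers.
Next, from the axis intercepts and sections: a circular section at z = 1 has radius exactly 1; one y-axis crossing is at y = 0; one z-axis crossing is at z = 0; one x-axis crossing is at x = 0.
Finally, assembling these constraints gives the stated polynomial.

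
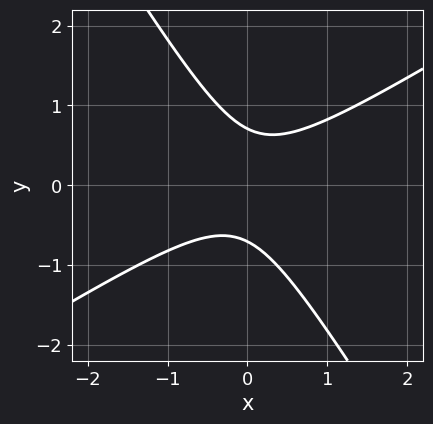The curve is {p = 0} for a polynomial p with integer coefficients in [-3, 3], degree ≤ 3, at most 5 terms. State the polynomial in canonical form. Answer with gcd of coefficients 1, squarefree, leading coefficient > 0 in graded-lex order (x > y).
First, the degree is 2 — no degree-1 curve has this shape.
Then, against the integer gridlines: no x-intercept at any integer in the box.
Finally, the integer polynomial consistent with all of this is the stated p.

2*x^2 - 2*x*y - 2*y^2 + 1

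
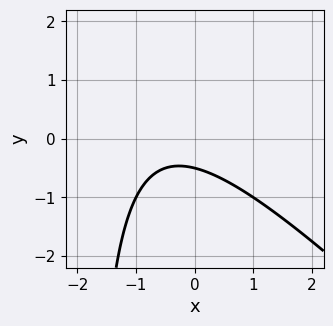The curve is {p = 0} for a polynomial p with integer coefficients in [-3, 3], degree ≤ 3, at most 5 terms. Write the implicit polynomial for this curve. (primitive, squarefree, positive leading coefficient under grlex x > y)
First, the degree is 2 — the shape is more complex than any degree-1 curve.
Next, from the visible intercepts: it misses every integer gridline on the x-axis.
Finally, together with the visible shape, these determine p as stated.

x^2 + x*y + x + 2*y + 1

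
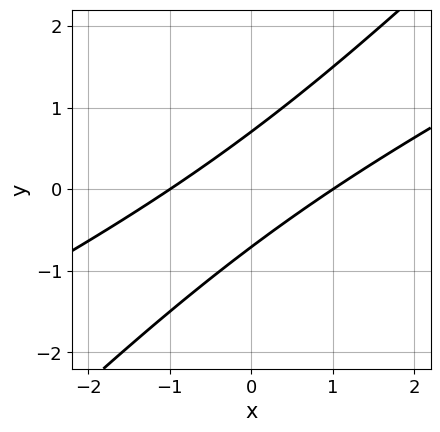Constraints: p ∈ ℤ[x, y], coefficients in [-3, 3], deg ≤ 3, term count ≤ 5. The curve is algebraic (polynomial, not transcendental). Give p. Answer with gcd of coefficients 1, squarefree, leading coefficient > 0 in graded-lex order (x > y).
x^2 - 3*x*y + 2*y^2 - 1

Degree: the shape is more complex than any degree-1 curve, so deg p = 2.
From the visible intercepts: the x-axis gridline crossings are at x ∈ {-1, 1}.
Fitting integer coefficients to these (and the overall shape) gives p.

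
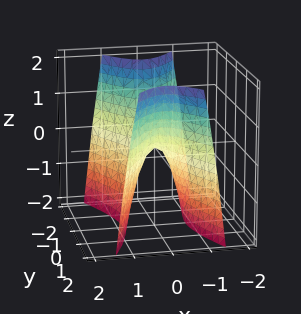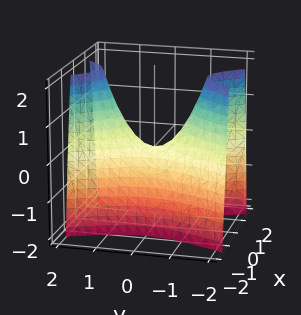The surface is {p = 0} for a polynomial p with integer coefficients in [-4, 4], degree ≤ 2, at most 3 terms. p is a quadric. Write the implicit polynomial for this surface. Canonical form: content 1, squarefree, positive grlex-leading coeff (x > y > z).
3*x^2 - y^2 + z

1. Degree: a saddle surface; a quadric, so deg p = 2.
2. Symmetries: mirror symmetry y ↦ −y ⇒ only even powers of y; it's symmetric under x → −x, forcing even powers of x.
3. Reading off the gridlines: one z-axis crossing is at z = 0; one y-axis crossing is at y = 0; it meets the x-axis at x = 0 (among the integer gridlines).
4. Fitting integer coefficients to these (and the overall shape) gives p.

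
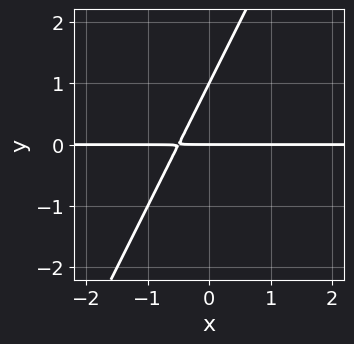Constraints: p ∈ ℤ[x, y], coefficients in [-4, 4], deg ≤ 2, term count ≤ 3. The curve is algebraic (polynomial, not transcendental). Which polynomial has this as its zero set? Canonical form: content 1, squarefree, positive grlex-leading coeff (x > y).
2*x*y - y^2 + y

First, degree: the shape is more complex than any degree-1 curve, so deg p = 2.
Then, reading off the gridlines: among the integer gridlines, it crosses the y-axis at y ∈ {0, 1}; every point of the x-axis in the box is on the curve.
Finally, these observations pin down the coefficients.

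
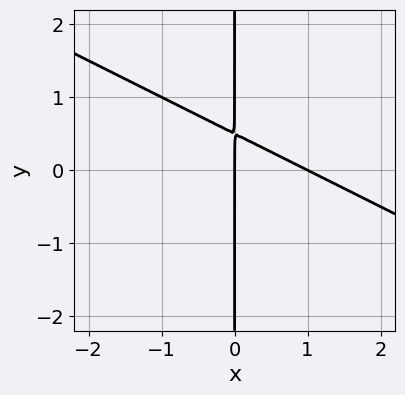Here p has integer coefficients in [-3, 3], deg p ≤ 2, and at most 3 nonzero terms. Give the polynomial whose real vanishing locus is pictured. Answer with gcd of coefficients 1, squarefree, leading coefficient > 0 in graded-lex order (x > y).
The degree is 2 — a generic line meets the curve in up to 2 points.
Reading off the gridlines: every point of the y-axis in the box is on the curve; the x-axis gridline crossings are at x ∈ {0, 1}.
These observations pin down the coefficients.

x^2 + 2*x*y - x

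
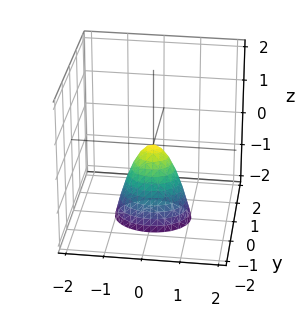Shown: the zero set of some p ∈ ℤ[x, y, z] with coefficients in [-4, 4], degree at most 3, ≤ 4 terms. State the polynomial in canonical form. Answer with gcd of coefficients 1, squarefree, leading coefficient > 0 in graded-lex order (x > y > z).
1. Degree: a paraboloid; a quadric, so deg p = 2.
2. Symmetries: mirror symmetry y ↦ −y ⇒ only even powers of y; mirror symmetry x ↦ −x ⇒ only even powers of x.
3. Observable constraints: one z-axis crossing is at z = 0; it meets the y-axis at y = 0 (among the integer gridlines); it crosses the x-axis at the gridline x = 0.
4. Fitting integer coefficients to these (and the overall shape) gives p.

2*x^2 + 3*y^2 + z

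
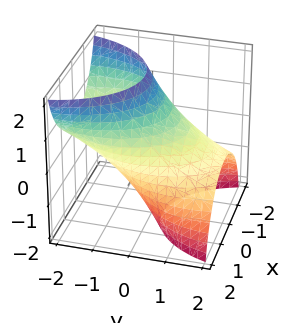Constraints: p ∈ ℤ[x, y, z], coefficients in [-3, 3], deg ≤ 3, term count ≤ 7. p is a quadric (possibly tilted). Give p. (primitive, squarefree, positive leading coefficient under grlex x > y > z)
2*x^2 + y^2 + 3*y*z + z^2 - 3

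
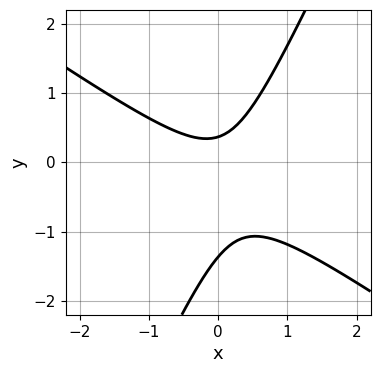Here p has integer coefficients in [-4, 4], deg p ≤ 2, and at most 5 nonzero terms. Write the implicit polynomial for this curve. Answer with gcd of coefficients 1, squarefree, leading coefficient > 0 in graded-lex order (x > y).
3*x^2 + 3*x*y - 2*y^2 - 2*y + 1

(a) deg p = 2.
(b) Against the integer gridlines: it misses every integer gridline on the x-axis.
(c) Solving for integer coefficients yields p as stated.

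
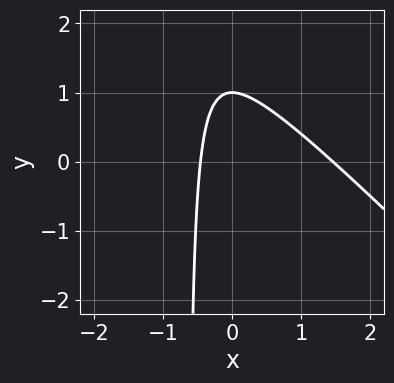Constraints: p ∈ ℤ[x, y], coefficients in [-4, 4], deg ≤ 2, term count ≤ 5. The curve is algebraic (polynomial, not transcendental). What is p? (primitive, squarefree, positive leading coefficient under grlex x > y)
First, deg p = 2.
Next, from the axis intercepts and sections: it meets the y-axis at y = 1 (among the integer gridlines).
Finally, fitting integer coefficients to these (and the overall shape) gives p.

3*x^2 + 3*x*y - 3*x + 2*y - 2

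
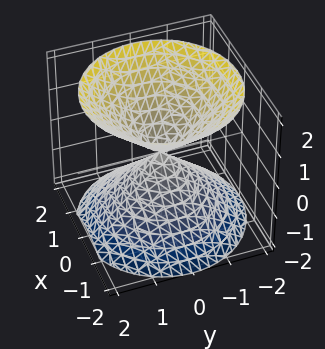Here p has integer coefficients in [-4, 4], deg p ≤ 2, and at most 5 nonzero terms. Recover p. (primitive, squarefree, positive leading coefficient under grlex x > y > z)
x^2 + y^2 - z^2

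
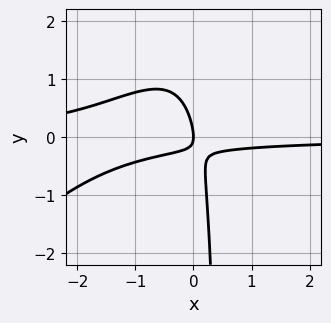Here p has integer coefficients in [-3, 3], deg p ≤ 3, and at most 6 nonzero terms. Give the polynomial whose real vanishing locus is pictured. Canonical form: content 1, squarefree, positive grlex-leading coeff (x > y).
2*x^2*y - 2*x*y^2 + 3*x*y + y^2 + x

1. deg p = 3. A generic line meets the curve in up to 3 points.
2. Checking where it meets the axes: one y-axis crossing is at y = 0; one x-axis crossing is at x = 0.
3. Assembling these constraints gives the stated polynomial.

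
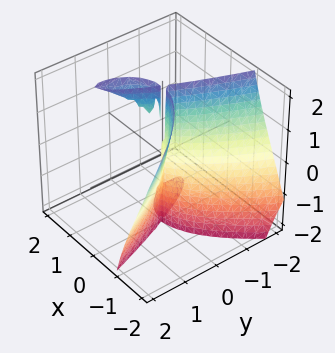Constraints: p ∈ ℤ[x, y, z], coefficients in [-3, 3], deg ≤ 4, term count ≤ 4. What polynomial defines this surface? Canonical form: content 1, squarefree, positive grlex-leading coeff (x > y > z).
x^3 - x*y*z + y^2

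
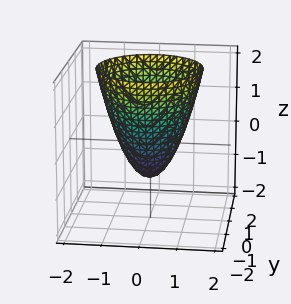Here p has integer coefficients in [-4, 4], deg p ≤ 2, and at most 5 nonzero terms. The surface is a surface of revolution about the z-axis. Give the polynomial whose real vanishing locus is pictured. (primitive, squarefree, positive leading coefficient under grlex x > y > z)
First, the degree is 2 — no degree-1 surface has this shape.
Next, symmetries: rotational symmetry about the z-axis ⇒ p depends on x, y only through x² + y².
Next, checking where it meets the axes: a circular section at z = 2 has radius between 1 and 2; one z-axis crossing is at z = -1.
Finally, fitting integer coefficients to these (and the overall shape) gives p.

3*x^2 + 3*y^2 - 2*z - 2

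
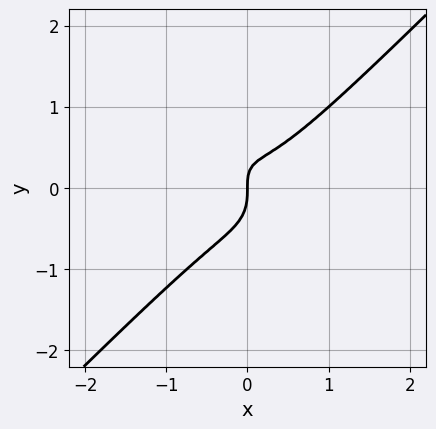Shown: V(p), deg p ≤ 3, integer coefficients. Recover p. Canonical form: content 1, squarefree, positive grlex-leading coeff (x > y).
3*x^3 - x*y^2 - 2*y^3 - x*y + x

(a) The degree is 3 — no degree-2 curve has this shape.
(b) Checking where it meets the axes: one x-axis crossing is at x = 0; it meets the y-axis at y = 0 (among the integer gridlines).
(c) These observations pin down the coefficients.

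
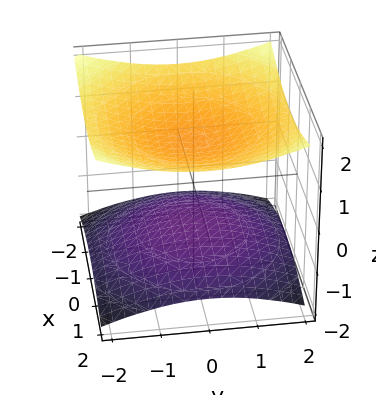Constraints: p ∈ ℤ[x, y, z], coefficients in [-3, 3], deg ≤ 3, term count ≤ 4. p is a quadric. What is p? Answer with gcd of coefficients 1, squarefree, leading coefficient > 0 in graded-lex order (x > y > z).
I count 2 distinct pieces. They look like related sheets of one shape, so recover p as a whole.
Degree: two separate bowl-shaped sheets opening away from each other; a quadric, so deg p = 2.
Symmetries: mirror symmetry z ↦ −z ⇒ only even powers of z; the surface is invariant under rotation about z: p = q(x² + y², z).
Observable constraints: it misses every integer gridline on the y-axis; among the integer gridlines, it crosses the z-axis at z ∈ {-1, 1}; no x-intercept at any integer in the box.
Matching integer coefficients to the picture gives p.

x^2 + y^2 - 3*z^2 + 3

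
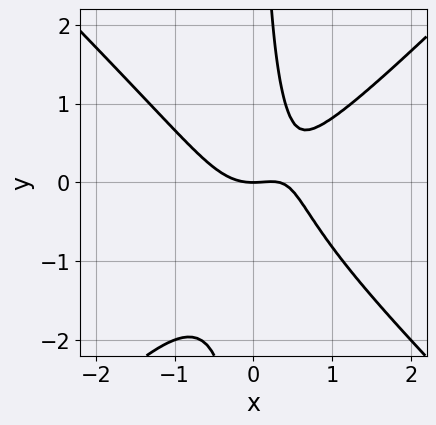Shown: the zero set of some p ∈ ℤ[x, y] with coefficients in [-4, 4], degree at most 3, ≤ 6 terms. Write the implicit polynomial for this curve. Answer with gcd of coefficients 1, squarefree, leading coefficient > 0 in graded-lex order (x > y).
1. Degree: a generic line meets the curve in up to 3 points, so deg p = 3.
2. From the axis intercepts and sections: one y-axis crossing is at y = 0; it crosses the x-axis at the gridline x = 0.
3. Together with the visible shape, these determine p as stated.

3*x^3 - 3*x*y^2 - x^2 - 2*x*y + 2*y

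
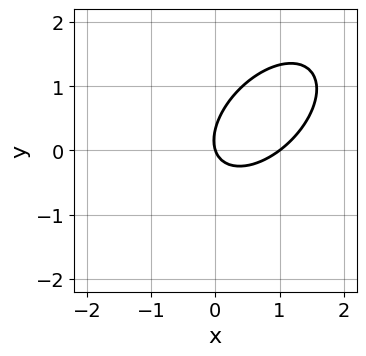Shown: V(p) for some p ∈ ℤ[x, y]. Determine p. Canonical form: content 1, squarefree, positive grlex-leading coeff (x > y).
(a) deg p = 2. No degree-1 curve has this shape.
(b) Checking where it meets the axes: it crosses the y-axis at the gridline y = 0; among the integer gridlines, it crosses the x-axis at x ∈ {0, 1}.
(c) Assembling these constraints gives the stated polynomial.

3*x^2 - 3*x*y + 3*y^2 - 3*x - y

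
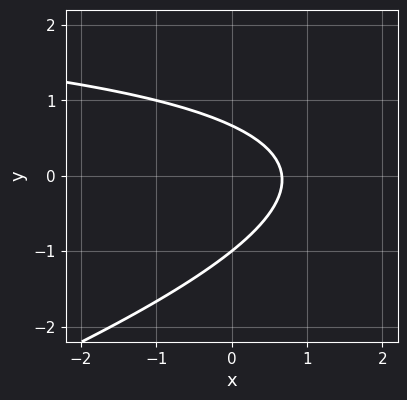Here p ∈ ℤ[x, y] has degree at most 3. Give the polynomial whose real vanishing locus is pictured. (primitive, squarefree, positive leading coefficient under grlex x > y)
First, deg p = 2.
Then, from the visible intercepts: it meets the y-axis at y = -1 (among the integer gridlines).
Finally, the integer polynomial consistent with all of this is the stated p.

x*y - 3*y^2 - 3*x - y + 2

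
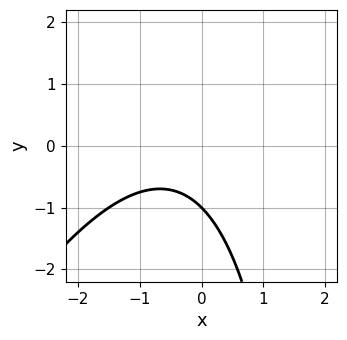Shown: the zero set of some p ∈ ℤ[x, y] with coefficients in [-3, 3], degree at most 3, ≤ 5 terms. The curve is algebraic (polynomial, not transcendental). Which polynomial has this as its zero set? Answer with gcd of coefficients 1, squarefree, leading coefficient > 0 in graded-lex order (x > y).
(a) deg p = 2. No degree-1 curve has this shape.
(b) From the axis intercepts and sections: no x-intercept at any integer in the box; it crosses the y-axis at the gridline y = -1.
(c) Putting this together gives p.

2*x^2 - x*y + 2*x + 3*y + 3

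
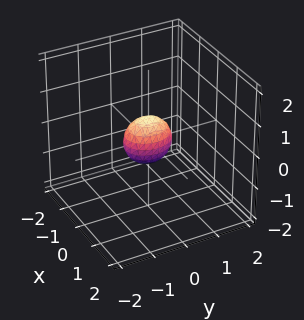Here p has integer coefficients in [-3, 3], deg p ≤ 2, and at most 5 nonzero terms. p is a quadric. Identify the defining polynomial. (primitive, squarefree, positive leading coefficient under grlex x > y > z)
3*x^2 + 2*y^2 + 2*z^2 - 1

(a) deg p = 2. Bounded and convex; a quadric.
(b) Symmetries: mirror symmetry y ↦ −y ⇒ only even powers of y; it's symmetric under z → −z, forcing even powers of z; it's symmetric under x → −x, forcing even powers of x.
(c) Solving for integer coefficients yields p as stated.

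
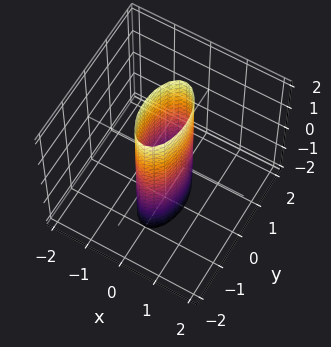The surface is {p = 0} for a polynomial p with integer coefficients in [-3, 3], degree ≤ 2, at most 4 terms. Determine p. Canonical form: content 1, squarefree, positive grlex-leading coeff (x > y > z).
(a) deg p = 2. Constant cross-section along one axis; a quadric.
(b) Symmetries: mirror symmetry z ↦ −z ⇒ only even powers of z; the x ↦ −x reflection is a symmetry, so x appears only in even powers; the y ↦ −y reflection is a symmetry, so y appears only in even powers.
(c) From the axis intercepts and sections: among the integer gridlines, it crosses the y-axis at y ∈ {-1, 1}; it misses every integer gridline on the z-axis.
(d) The integer polynomial consistent with all of this is the stated p.

3*x^2 + y^2 - 1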